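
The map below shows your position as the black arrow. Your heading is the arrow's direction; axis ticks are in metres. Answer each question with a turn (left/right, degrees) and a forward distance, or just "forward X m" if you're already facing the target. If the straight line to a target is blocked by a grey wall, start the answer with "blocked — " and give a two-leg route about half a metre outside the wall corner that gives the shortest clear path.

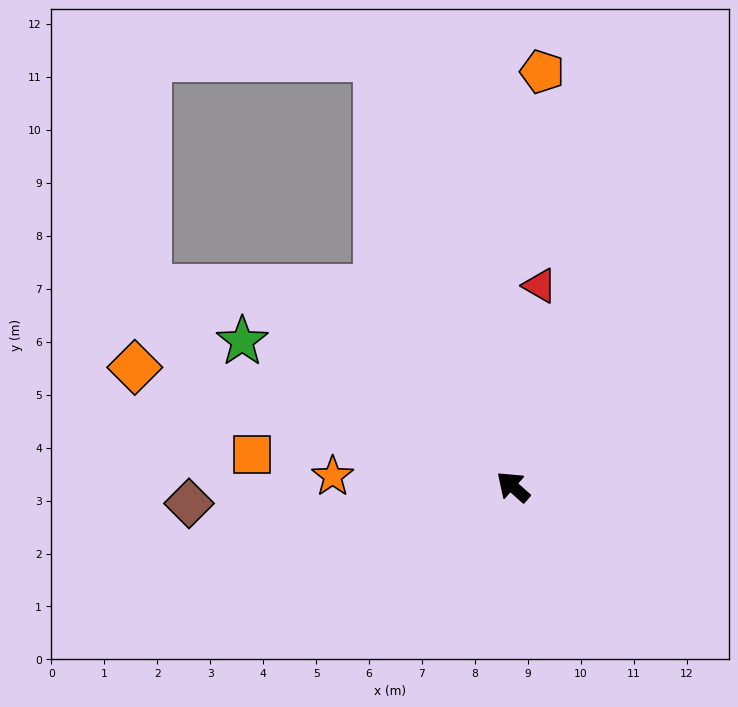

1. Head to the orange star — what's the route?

turn left 38°, forward 3.4 m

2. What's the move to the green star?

turn left 13°, forward 5.8 m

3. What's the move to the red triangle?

turn right 56°, forward 3.8 m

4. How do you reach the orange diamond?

turn left 24°, forward 7.5 m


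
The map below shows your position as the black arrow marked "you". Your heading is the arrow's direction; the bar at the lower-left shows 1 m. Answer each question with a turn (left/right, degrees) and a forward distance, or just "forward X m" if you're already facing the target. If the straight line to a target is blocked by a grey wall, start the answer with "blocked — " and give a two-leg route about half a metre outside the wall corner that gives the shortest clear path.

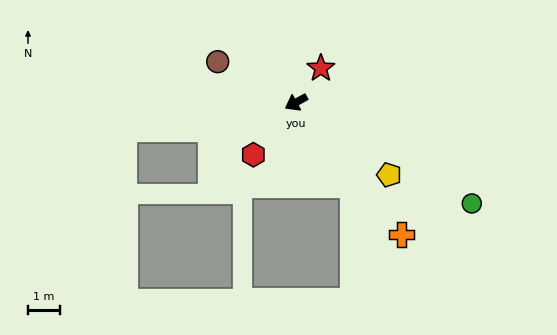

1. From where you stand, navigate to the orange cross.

turn left 100°, forward 5.3 m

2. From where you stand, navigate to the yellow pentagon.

turn left 113°, forward 3.7 m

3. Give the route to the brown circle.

turn right 56°, forward 2.8 m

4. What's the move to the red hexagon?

turn left 22°, forward 2.1 m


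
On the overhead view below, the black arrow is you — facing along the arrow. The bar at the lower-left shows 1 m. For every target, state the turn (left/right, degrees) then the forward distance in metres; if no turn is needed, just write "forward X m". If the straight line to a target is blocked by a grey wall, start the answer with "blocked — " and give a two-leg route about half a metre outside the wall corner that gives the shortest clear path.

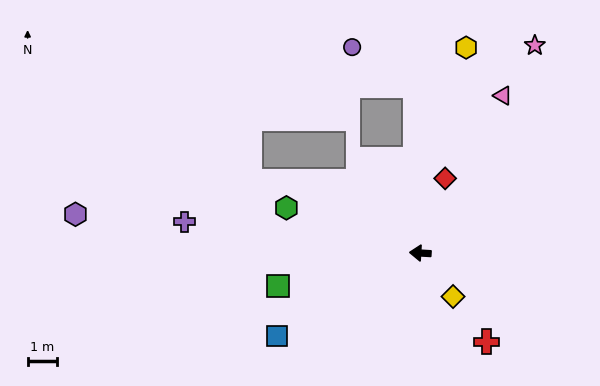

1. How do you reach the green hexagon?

turn right 15°, forward 4.8 m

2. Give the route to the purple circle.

blocked — turn right 85°, forward 5.7 m, then turn left 57°, forward 2.5 m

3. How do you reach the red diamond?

turn right 105°, forward 2.7 m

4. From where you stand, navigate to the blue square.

turn left 33°, forward 5.6 m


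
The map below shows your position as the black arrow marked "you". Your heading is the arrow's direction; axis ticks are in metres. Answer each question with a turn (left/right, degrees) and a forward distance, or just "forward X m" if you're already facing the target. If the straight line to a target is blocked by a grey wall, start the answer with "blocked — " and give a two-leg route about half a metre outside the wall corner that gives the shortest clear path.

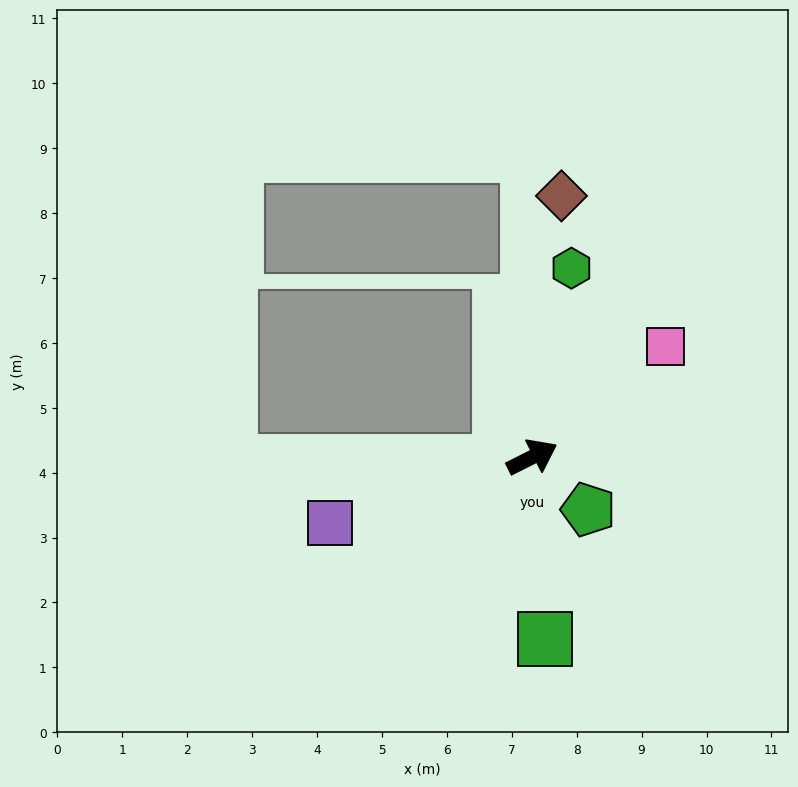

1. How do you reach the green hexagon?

turn left 52°, forward 3.0 m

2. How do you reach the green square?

turn right 113°, forward 2.8 m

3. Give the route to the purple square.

turn left 171°, forward 3.3 m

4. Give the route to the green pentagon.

turn right 70°, forward 1.2 m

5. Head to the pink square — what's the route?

turn left 13°, forward 2.7 m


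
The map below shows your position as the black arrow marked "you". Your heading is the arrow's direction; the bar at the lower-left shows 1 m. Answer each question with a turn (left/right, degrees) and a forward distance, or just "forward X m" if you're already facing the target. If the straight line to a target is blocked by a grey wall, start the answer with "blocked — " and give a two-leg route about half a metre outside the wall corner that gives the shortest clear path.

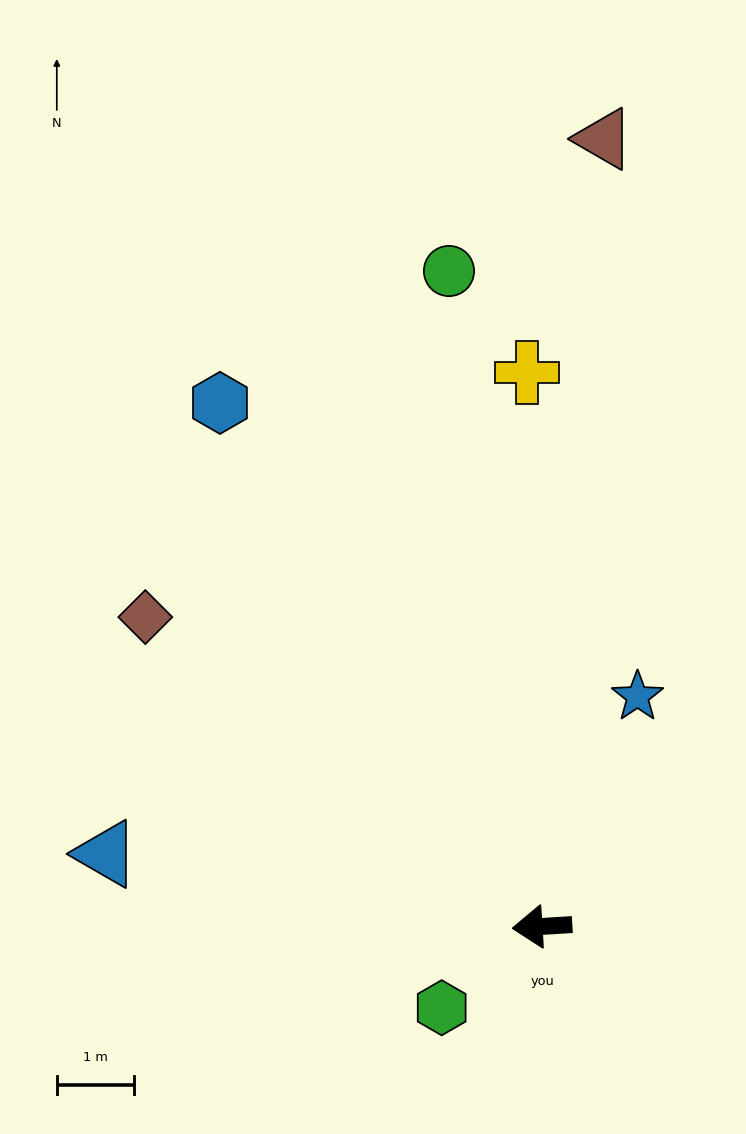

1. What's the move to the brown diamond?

turn right 41°, forward 6.5 m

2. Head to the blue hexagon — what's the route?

turn right 62°, forward 7.9 m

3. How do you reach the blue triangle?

turn right 13°, forward 5.7 m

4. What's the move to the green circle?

turn right 85°, forward 8.5 m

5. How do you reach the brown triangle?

turn right 98°, forward 10.2 m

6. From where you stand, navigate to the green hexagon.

turn left 35°, forward 1.7 m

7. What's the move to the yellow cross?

turn right 92°, forward 7.2 m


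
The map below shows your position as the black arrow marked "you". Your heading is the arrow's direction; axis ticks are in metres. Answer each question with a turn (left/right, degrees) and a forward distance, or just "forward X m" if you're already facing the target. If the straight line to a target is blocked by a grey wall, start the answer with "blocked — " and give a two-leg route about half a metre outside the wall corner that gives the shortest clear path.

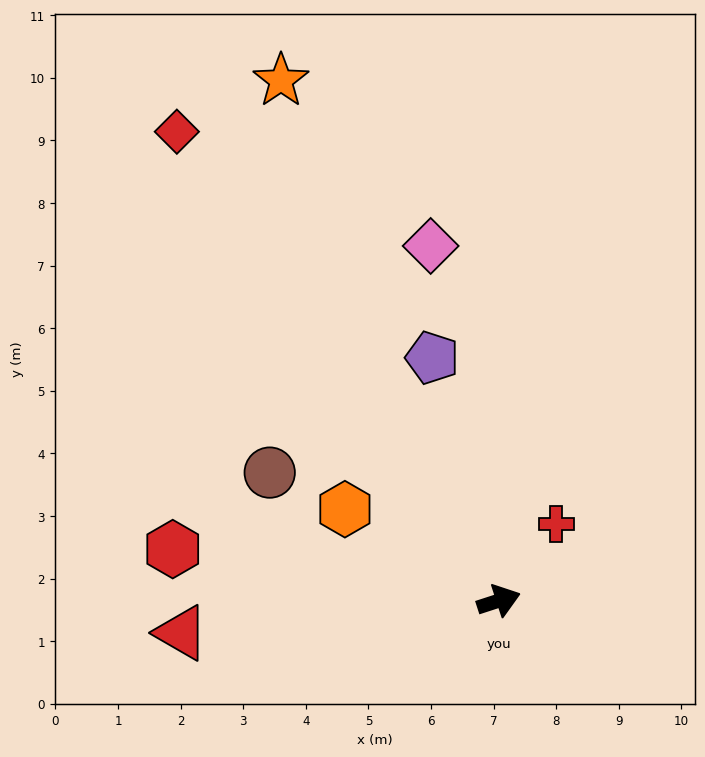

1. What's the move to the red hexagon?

turn left 153°, forward 5.3 m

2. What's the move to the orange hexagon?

turn left 131°, forward 2.9 m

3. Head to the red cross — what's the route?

turn left 35°, forward 1.5 m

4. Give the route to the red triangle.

turn left 168°, forward 5.1 m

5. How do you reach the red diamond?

turn left 106°, forward 9.1 m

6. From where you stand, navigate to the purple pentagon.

turn left 87°, forward 4.0 m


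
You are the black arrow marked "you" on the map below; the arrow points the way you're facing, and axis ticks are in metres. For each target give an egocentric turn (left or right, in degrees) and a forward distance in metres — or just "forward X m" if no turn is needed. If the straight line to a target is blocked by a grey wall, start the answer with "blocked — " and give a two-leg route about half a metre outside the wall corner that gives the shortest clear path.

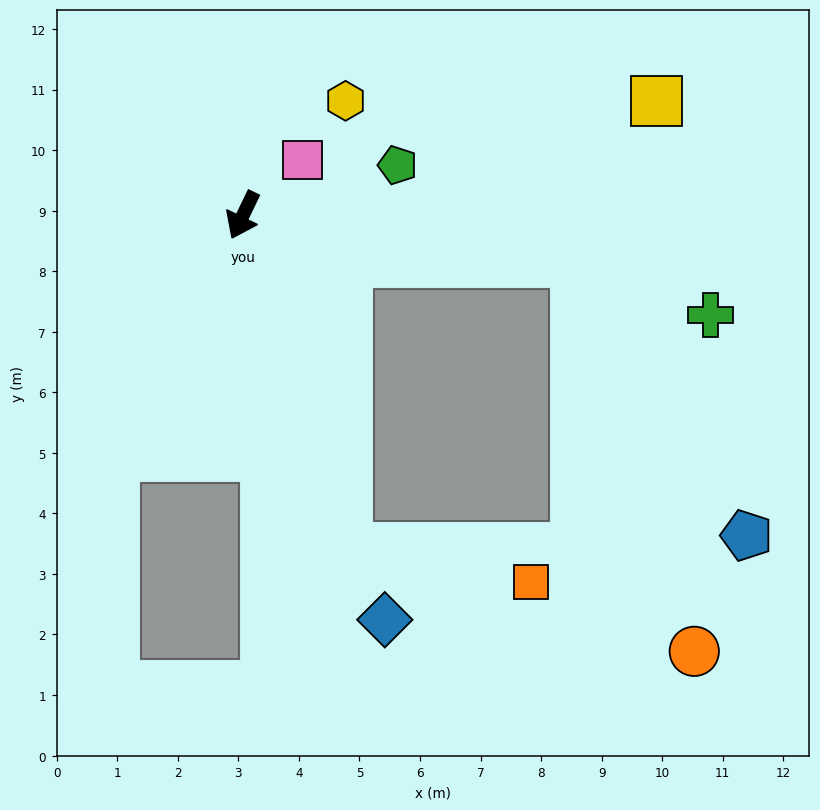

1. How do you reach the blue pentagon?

blocked — turn left 108°, forward 5.6 m, then turn right 51°, forward 5.3 m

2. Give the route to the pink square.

turn left 159°, forward 1.3 m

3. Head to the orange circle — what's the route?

blocked — turn left 108°, forward 5.6 m, then turn right 66°, forward 6.7 m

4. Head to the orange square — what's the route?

blocked — turn left 43°, forward 5.8 m, then turn left 62°, forward 3.1 m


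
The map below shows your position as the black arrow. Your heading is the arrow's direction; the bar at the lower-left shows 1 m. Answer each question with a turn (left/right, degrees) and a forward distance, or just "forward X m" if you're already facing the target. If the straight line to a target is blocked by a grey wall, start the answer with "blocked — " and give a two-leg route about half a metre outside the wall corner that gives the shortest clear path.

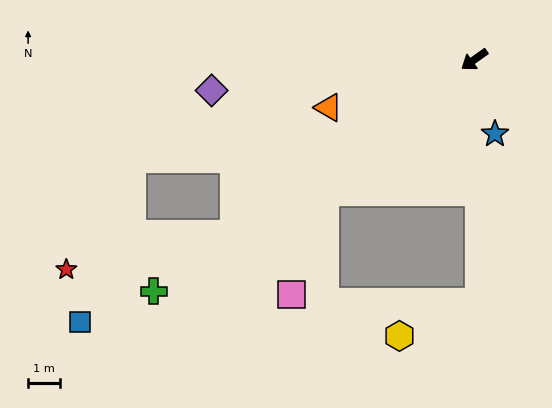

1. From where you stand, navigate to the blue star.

turn left 70°, forward 2.4 m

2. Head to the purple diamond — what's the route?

turn right 29°, forward 8.3 m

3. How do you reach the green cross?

forward 12.5 m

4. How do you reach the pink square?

blocked — turn left 6°, forward 6.3 m, then turn left 30°, forward 3.4 m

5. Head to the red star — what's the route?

blocked — forward 9.3 m, then turn right 23°, forward 5.4 m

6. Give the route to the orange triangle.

turn right 17°, forward 4.8 m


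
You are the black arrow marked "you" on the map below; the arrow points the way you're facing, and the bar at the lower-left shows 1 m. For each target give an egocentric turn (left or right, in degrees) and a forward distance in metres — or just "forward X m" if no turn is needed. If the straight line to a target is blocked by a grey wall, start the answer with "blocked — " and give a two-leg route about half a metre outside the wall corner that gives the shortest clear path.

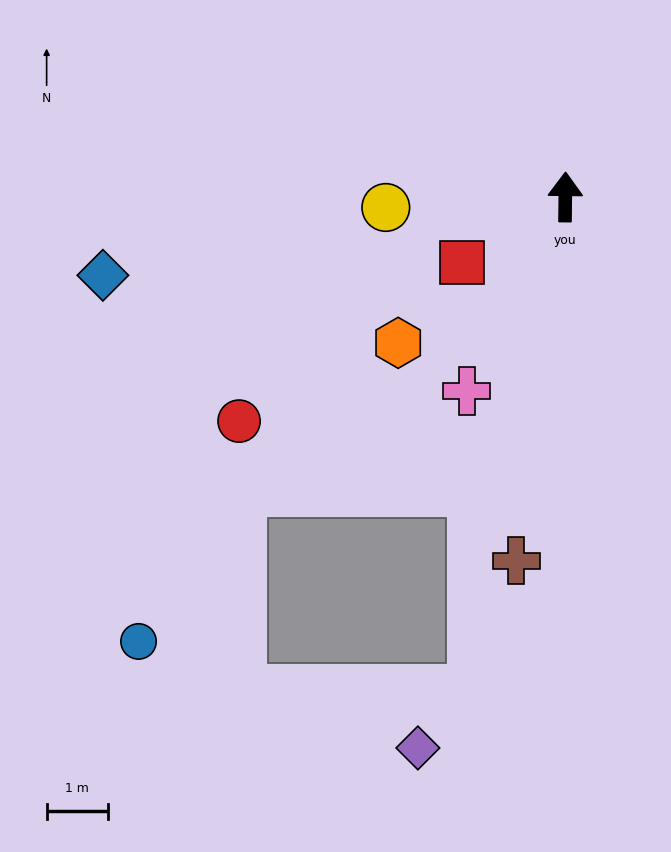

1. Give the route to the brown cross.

turn left 173°, forward 6.0 m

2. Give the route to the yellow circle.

turn left 94°, forward 2.9 m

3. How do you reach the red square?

turn left 123°, forward 2.0 m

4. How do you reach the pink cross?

turn left 154°, forward 3.6 m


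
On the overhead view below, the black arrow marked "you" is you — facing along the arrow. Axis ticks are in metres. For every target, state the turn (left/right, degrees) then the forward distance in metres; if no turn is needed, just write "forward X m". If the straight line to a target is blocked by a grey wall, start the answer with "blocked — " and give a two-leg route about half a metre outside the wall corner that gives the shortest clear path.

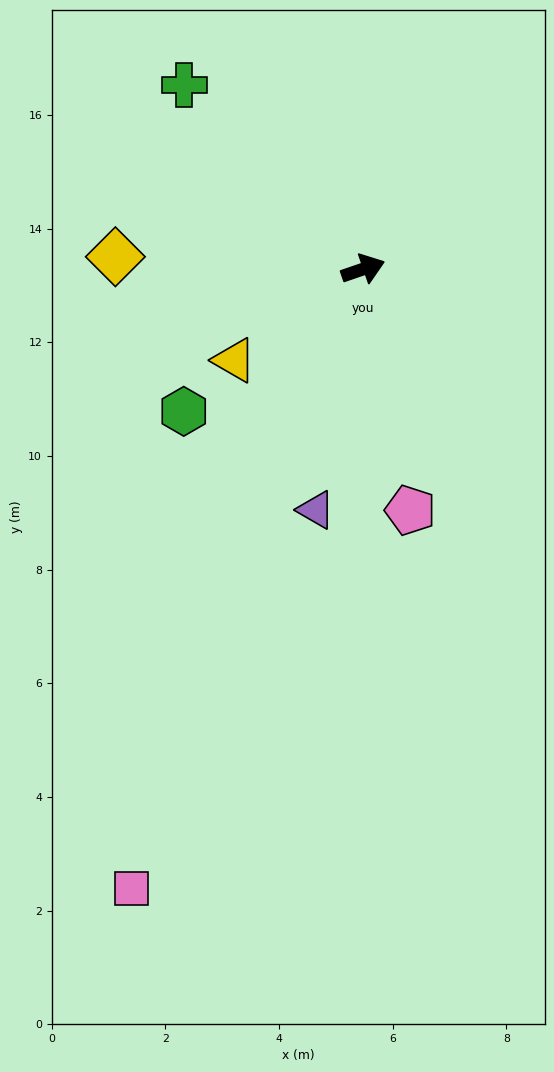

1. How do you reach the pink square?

turn right 129°, forward 11.6 m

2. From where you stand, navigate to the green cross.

turn left 115°, forward 4.5 m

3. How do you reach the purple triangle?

turn right 120°, forward 4.3 m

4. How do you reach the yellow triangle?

turn right 164°, forward 2.8 m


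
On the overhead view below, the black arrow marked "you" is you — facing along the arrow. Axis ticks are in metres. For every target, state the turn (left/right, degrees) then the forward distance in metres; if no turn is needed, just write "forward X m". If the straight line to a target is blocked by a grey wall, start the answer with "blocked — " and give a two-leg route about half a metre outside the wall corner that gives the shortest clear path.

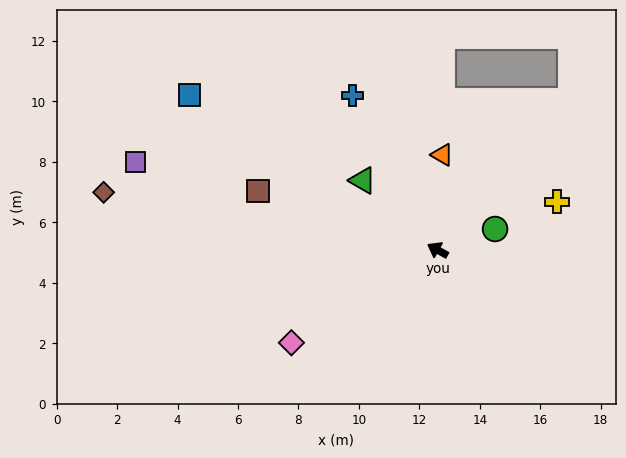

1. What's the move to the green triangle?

turn right 14°, forward 3.4 m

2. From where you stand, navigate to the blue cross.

turn right 32°, forward 5.8 m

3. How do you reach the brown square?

turn left 11°, forward 6.3 m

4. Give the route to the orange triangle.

turn right 64°, forward 3.2 m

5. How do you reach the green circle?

turn right 131°, forward 2.0 m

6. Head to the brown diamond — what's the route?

turn left 19°, forward 11.2 m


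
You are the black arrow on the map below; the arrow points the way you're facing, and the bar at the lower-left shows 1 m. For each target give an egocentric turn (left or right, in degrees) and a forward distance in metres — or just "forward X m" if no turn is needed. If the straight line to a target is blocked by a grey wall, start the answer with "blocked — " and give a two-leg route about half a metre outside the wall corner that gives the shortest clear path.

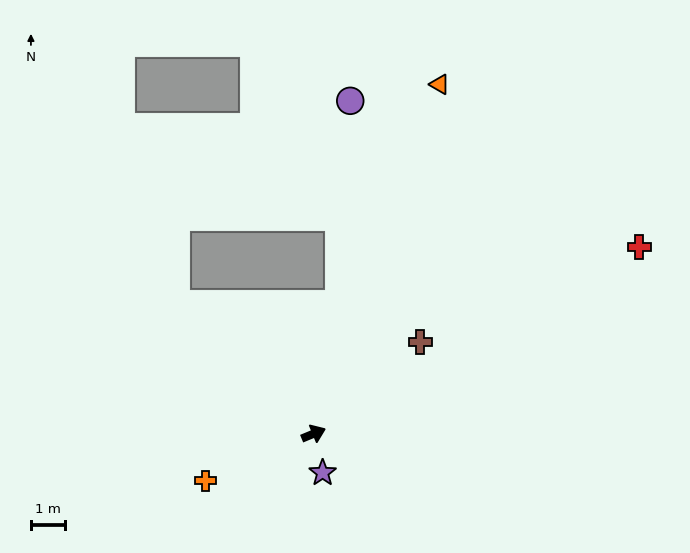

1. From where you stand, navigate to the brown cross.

turn left 18°, forward 4.2 m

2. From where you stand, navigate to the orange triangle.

turn left 48°, forward 11.1 m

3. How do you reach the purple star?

turn right 99°, forward 1.2 m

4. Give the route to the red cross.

turn left 7°, forward 11.2 m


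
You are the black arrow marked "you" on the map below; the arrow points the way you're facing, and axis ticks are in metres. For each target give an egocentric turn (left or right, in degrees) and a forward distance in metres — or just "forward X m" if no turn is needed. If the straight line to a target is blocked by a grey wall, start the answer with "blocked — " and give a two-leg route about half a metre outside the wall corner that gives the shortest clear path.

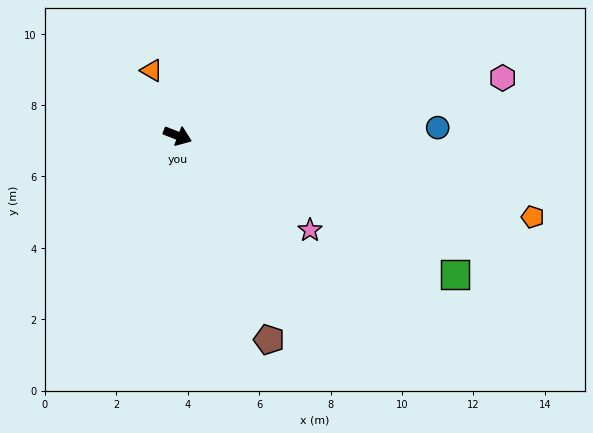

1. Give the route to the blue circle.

turn left 23°, forward 7.3 m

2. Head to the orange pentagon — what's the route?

turn left 8°, forward 10.2 m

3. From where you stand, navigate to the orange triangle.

turn left 133°, forward 2.0 m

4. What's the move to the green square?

turn right 5°, forward 8.7 m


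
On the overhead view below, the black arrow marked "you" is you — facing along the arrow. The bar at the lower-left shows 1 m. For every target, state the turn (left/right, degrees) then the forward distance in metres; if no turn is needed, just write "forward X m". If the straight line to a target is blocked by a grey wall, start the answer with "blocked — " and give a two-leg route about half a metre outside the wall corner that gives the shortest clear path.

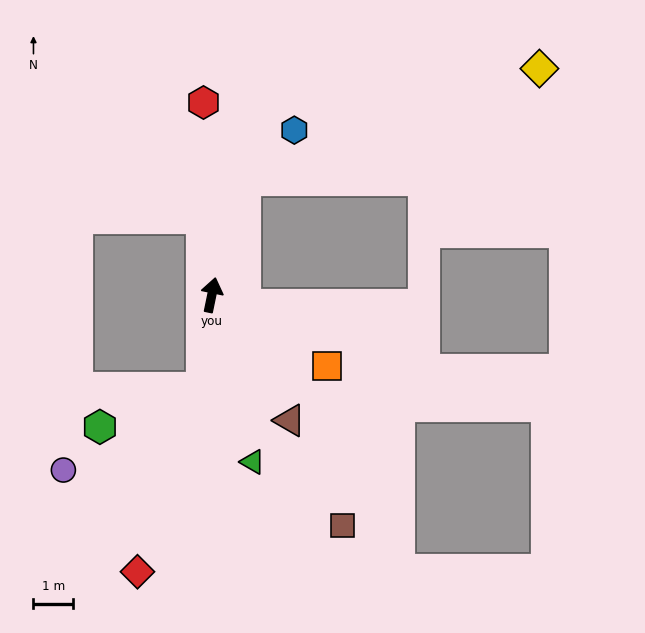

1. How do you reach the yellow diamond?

blocked — turn right 4°, forward 3.0 m, then turn right 54°, forward 7.9 m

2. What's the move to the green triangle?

turn right 155°, forward 4.3 m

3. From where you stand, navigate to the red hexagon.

turn left 14°, forward 4.8 m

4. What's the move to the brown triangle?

turn right 136°, forward 3.7 m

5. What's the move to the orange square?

turn right 110°, forward 3.4 m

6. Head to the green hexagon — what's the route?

blocked — turn right 174°, forward 2.4 m, then turn right 64°, forward 2.8 m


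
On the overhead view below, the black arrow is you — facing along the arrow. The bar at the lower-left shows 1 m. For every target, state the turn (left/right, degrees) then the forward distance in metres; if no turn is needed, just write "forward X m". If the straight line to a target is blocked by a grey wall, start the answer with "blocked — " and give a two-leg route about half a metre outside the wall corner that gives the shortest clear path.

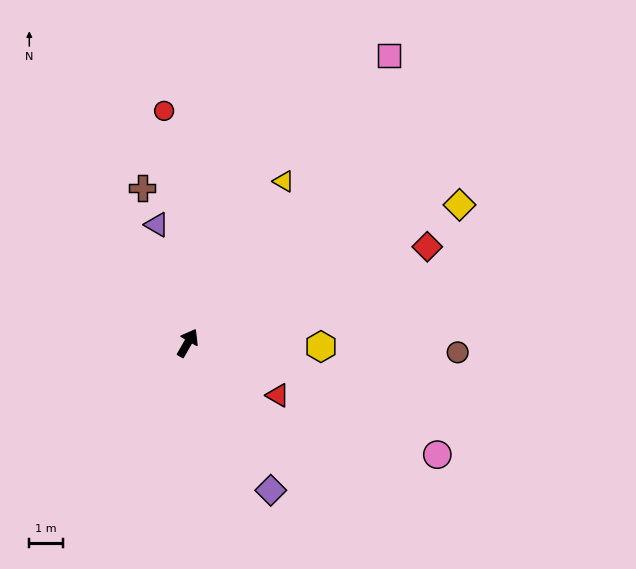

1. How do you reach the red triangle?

turn right 90°, forward 3.1 m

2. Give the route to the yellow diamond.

turn right 33°, forward 9.0 m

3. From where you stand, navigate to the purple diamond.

turn right 121°, forward 5.0 m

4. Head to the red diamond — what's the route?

turn right 38°, forward 7.6 m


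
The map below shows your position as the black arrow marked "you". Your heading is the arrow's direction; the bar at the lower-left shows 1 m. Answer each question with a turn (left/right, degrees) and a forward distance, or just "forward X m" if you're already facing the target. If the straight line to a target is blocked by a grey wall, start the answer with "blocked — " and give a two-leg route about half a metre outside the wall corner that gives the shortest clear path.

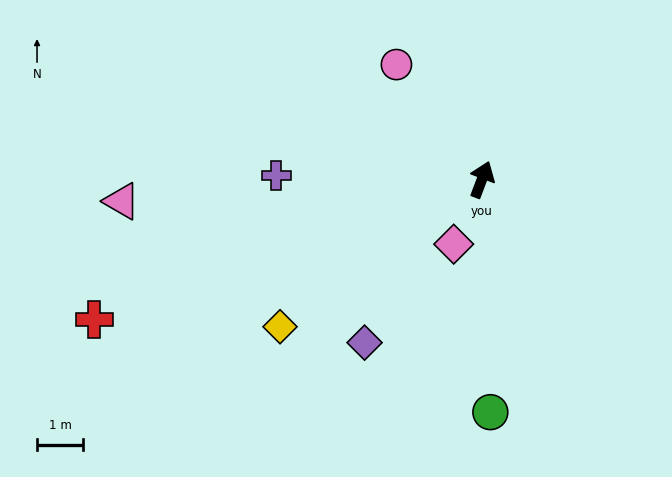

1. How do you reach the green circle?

turn right 157°, forward 5.1 m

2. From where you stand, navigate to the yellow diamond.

turn left 147°, forward 5.5 m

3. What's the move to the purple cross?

turn left 110°, forward 4.5 m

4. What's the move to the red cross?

turn left 131°, forward 9.0 m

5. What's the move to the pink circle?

turn left 57°, forward 3.1 m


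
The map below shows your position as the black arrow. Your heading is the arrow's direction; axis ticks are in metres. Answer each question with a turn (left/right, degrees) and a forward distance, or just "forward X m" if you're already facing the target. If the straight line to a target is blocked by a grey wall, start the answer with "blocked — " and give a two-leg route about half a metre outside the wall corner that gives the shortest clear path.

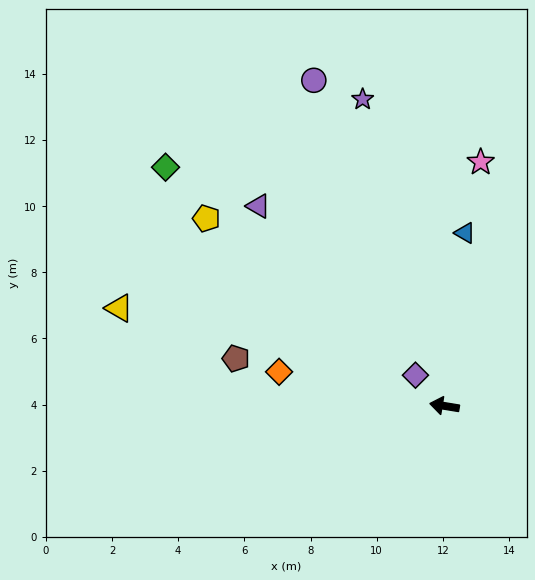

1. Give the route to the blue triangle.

turn right 87°, forward 5.3 m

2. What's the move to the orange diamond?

turn right 2°, forward 5.1 m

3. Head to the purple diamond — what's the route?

turn right 37°, forward 1.3 m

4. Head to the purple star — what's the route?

turn right 66°, forward 9.6 m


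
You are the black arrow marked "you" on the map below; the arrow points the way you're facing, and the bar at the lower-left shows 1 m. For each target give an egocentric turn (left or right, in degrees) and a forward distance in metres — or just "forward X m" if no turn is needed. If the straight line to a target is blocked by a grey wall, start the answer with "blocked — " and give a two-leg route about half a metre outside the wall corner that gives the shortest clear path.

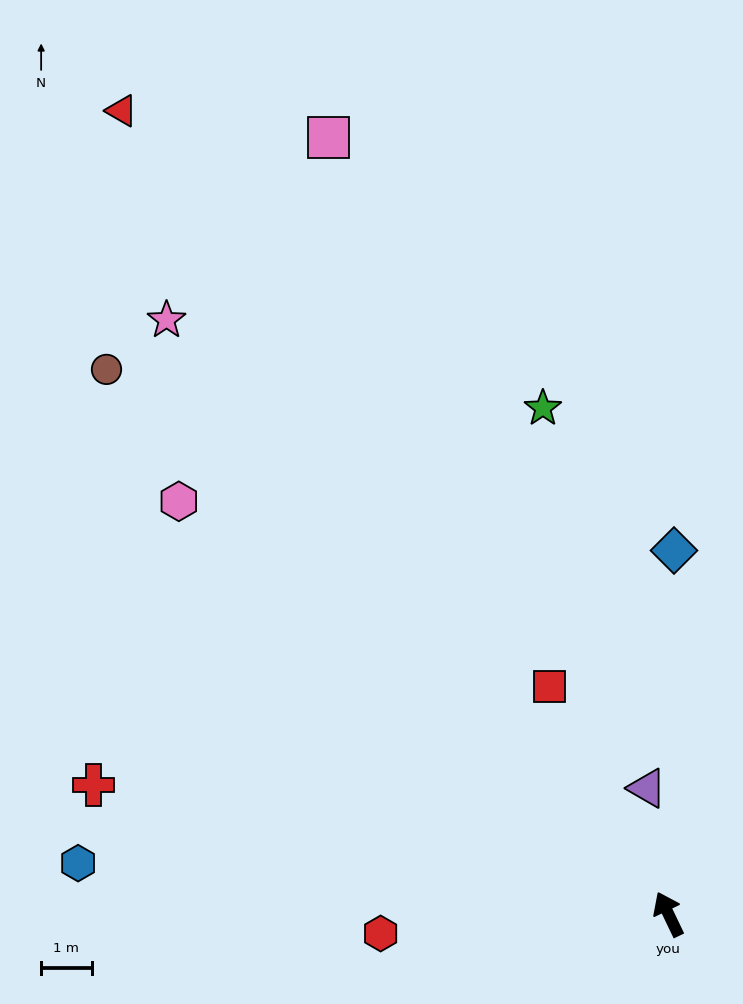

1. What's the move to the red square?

forward 5.1 m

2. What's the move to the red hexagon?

turn left 68°, forward 5.7 m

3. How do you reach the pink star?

turn left 15°, forward 15.4 m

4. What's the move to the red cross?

turn left 52°, forward 11.7 m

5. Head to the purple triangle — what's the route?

turn right 16°, forward 2.5 m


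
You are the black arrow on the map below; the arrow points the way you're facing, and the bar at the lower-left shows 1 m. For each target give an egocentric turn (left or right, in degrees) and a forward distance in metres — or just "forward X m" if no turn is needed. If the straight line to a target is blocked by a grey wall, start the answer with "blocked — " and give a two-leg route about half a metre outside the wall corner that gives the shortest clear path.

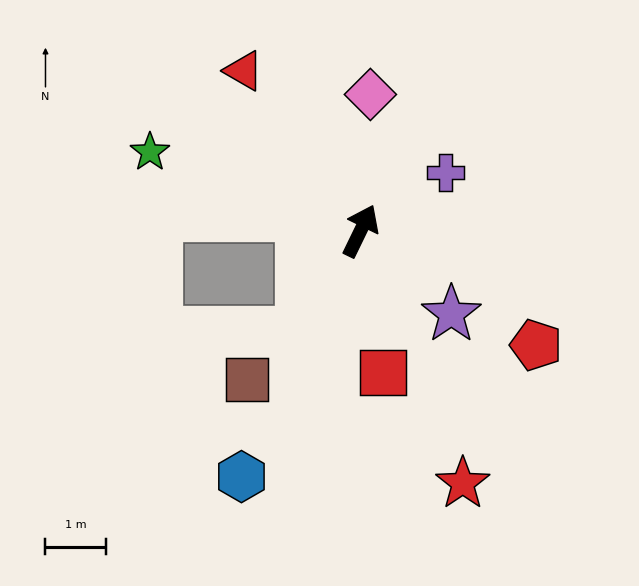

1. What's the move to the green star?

turn left 95°, forward 3.7 m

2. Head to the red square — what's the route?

turn right 145°, forward 2.4 m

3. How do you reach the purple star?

turn right 107°, forward 2.0 m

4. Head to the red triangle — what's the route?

turn left 62°, forward 3.3 m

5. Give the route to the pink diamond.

turn left 22°, forward 2.2 m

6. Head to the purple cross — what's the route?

turn right 30°, forward 1.7 m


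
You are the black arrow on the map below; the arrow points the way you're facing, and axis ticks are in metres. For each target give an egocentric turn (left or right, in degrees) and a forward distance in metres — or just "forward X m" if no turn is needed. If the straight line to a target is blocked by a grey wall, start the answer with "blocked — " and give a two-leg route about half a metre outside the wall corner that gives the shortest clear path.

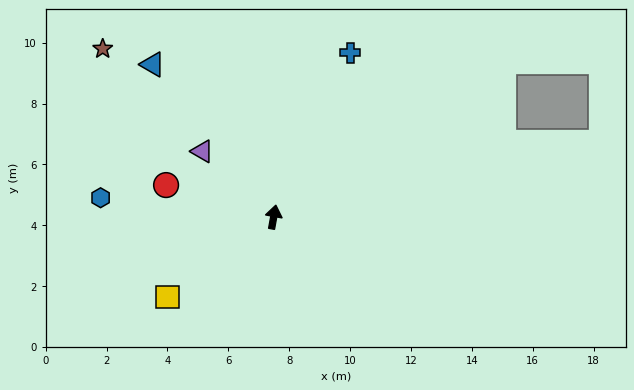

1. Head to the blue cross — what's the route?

turn right 15°, forward 6.0 m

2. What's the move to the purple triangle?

turn left 58°, forward 3.2 m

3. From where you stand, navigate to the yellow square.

turn left 137°, forward 4.4 m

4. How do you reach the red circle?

turn left 84°, forward 3.7 m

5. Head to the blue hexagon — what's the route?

turn left 94°, forward 5.7 m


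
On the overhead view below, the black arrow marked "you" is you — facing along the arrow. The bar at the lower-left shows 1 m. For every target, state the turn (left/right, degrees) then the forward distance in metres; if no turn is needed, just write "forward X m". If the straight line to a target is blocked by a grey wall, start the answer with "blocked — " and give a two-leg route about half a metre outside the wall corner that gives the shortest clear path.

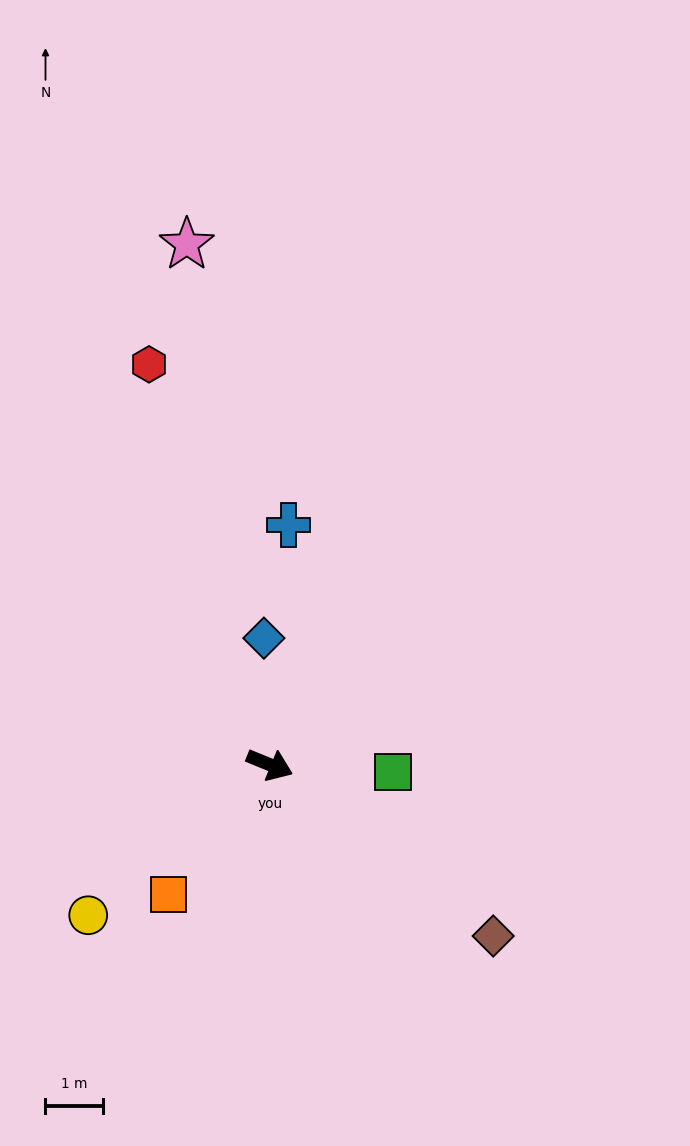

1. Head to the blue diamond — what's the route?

turn left 115°, forward 2.2 m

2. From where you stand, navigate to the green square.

turn left 19°, forward 2.1 m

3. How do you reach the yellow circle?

turn right 118°, forward 4.1 m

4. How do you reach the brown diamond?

turn right 15°, forward 4.9 m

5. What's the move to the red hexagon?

turn left 129°, forward 7.2 m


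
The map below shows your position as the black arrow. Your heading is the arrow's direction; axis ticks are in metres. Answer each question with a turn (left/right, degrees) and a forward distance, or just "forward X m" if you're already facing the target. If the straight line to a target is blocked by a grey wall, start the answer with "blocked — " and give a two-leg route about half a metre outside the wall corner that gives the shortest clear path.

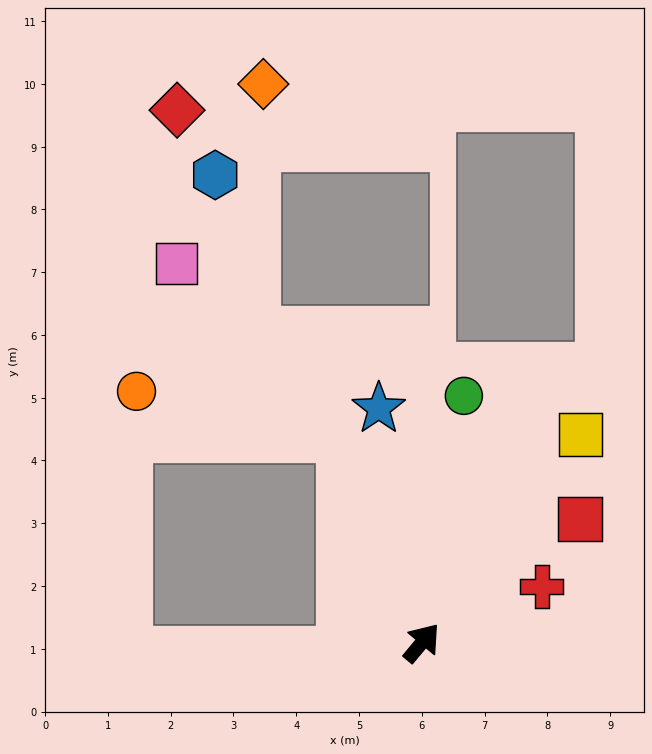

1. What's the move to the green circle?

turn left 30°, forward 4.0 m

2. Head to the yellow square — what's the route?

turn left 3°, forward 4.2 m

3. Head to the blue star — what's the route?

turn left 50°, forward 3.8 m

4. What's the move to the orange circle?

blocked — turn left 61°, forward 3.5 m, then turn left 57°, forward 3.4 m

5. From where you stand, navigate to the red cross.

turn right 25°, forward 2.1 m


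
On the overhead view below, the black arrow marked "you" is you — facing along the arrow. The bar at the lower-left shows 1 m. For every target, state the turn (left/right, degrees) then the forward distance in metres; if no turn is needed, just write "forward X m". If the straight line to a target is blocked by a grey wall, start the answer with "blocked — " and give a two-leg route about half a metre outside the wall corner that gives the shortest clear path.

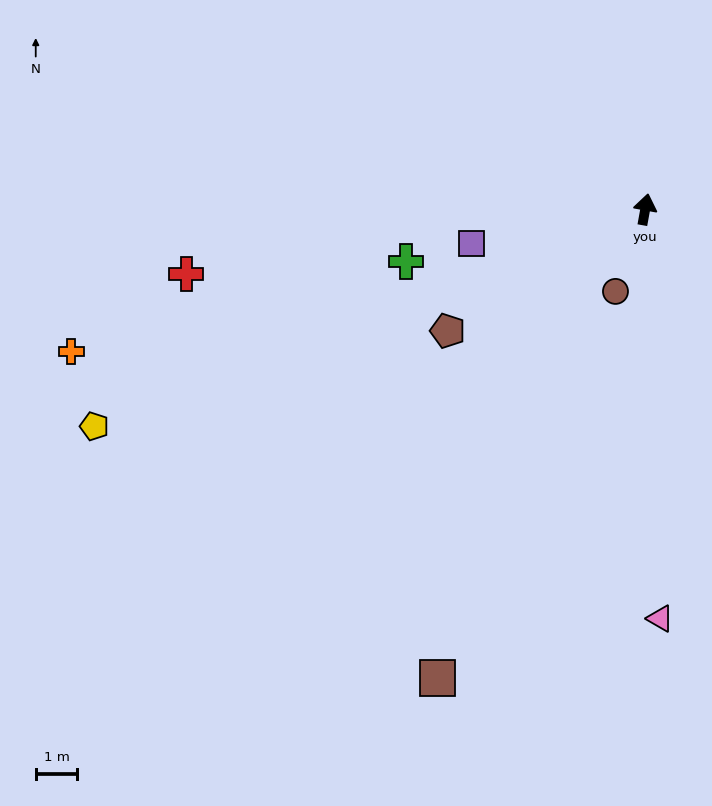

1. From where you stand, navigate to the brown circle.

turn left 170°, forward 2.1 m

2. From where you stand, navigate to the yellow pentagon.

turn left 122°, forward 14.2 m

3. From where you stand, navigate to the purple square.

turn left 111°, forward 4.2 m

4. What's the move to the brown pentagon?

turn left 132°, forward 5.6 m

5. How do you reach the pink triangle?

turn right 168°, forward 9.8 m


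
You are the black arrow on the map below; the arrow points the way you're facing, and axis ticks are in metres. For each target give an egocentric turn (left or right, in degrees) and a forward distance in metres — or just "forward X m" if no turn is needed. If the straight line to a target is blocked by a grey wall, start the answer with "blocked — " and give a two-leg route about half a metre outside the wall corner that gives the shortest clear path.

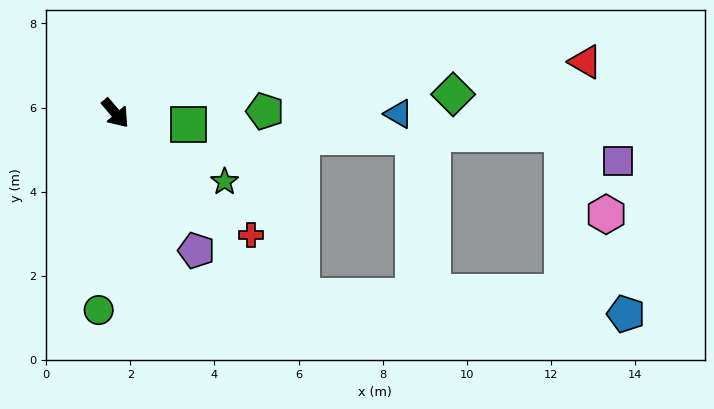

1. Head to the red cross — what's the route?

turn left 7°, forward 4.3 m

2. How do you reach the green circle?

turn right 45°, forward 4.7 m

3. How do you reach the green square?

turn left 40°, forward 1.8 m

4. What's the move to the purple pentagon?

turn right 10°, forward 3.8 m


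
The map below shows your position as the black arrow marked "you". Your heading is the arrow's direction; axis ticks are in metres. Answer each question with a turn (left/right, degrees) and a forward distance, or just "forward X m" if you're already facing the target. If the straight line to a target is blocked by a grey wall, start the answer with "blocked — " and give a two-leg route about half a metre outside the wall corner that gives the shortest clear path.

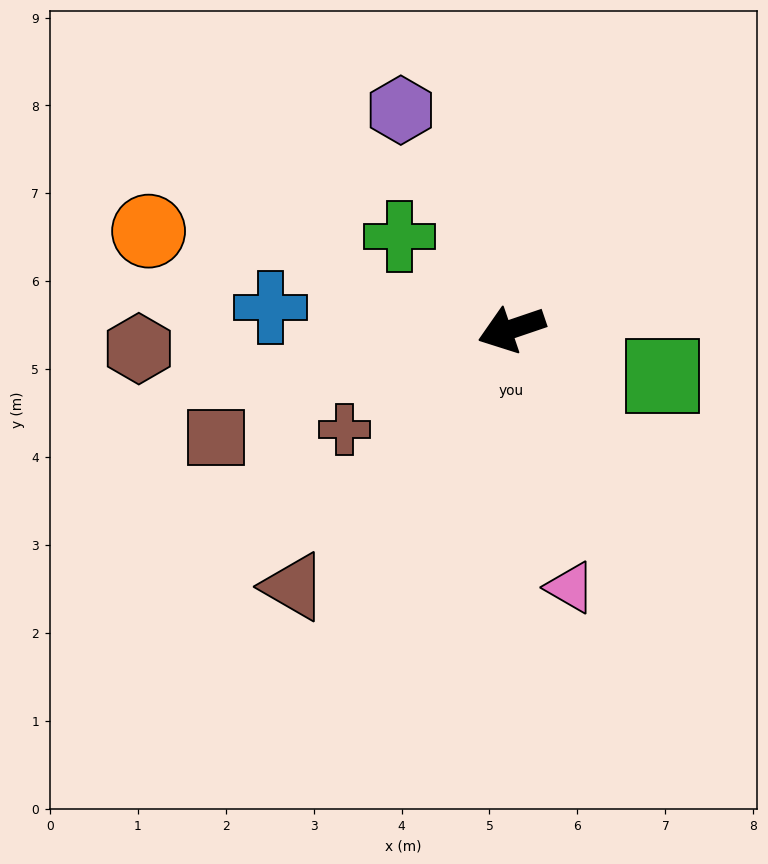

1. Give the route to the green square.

turn left 144°, forward 1.8 m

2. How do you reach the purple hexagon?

turn right 82°, forward 2.8 m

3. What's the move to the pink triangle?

turn left 84°, forward 3.0 m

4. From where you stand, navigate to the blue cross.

turn right 24°, forward 2.8 m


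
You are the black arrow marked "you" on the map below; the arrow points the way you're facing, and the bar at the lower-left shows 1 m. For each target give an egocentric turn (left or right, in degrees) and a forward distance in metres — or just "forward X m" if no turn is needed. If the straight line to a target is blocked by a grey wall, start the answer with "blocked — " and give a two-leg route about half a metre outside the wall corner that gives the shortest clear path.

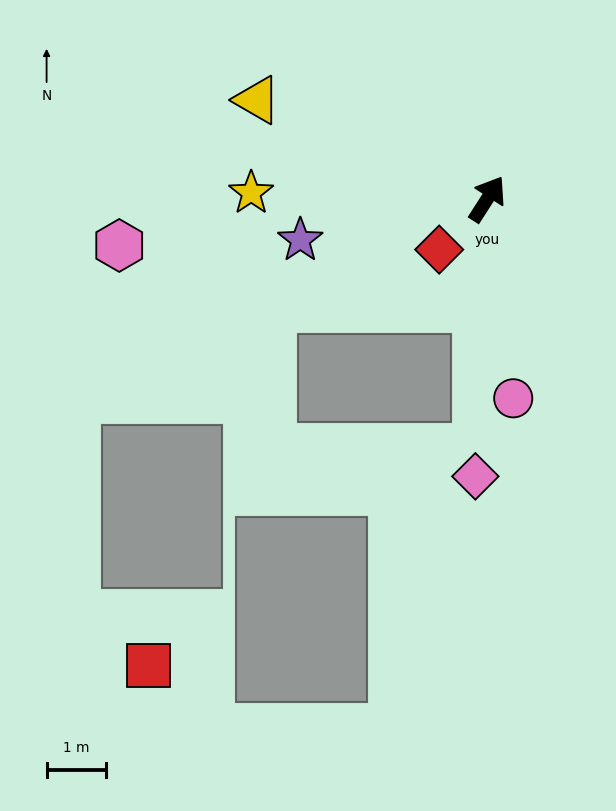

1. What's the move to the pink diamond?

turn right 150°, forward 4.7 m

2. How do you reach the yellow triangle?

turn left 99°, forward 4.2 m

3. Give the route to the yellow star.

turn left 121°, forward 4.0 m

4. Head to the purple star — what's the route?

turn left 135°, forward 3.2 m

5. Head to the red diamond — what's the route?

turn left 169°, forward 1.2 m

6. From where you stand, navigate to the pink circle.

turn right 140°, forward 3.4 m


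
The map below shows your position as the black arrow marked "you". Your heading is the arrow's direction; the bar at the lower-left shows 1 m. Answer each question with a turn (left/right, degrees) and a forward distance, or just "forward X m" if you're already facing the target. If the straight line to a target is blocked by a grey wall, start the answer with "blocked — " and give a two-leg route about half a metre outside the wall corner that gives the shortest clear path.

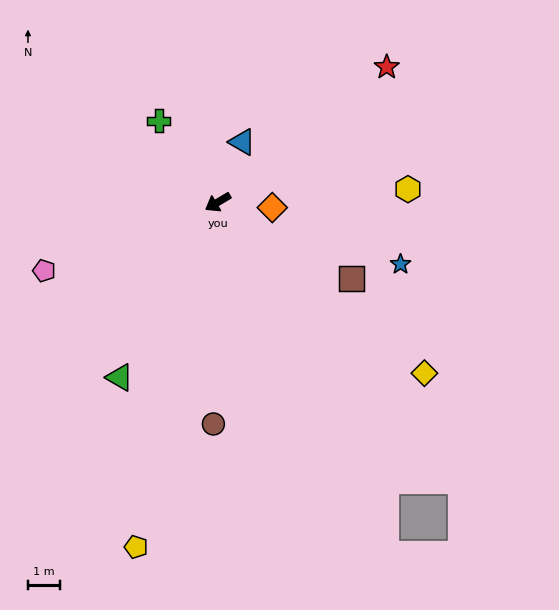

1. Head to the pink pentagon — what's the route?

turn right 9°, forward 5.9 m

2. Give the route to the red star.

turn right 172°, forward 6.8 m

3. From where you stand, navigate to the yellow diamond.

turn left 110°, forward 8.5 m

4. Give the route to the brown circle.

turn left 58°, forward 7.0 m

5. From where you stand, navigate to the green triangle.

turn left 30°, forward 6.3 m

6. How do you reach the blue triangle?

turn right 143°, forward 2.1 m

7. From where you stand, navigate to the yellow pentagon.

turn left 46°, forward 11.2 m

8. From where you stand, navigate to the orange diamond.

turn left 144°, forward 1.7 m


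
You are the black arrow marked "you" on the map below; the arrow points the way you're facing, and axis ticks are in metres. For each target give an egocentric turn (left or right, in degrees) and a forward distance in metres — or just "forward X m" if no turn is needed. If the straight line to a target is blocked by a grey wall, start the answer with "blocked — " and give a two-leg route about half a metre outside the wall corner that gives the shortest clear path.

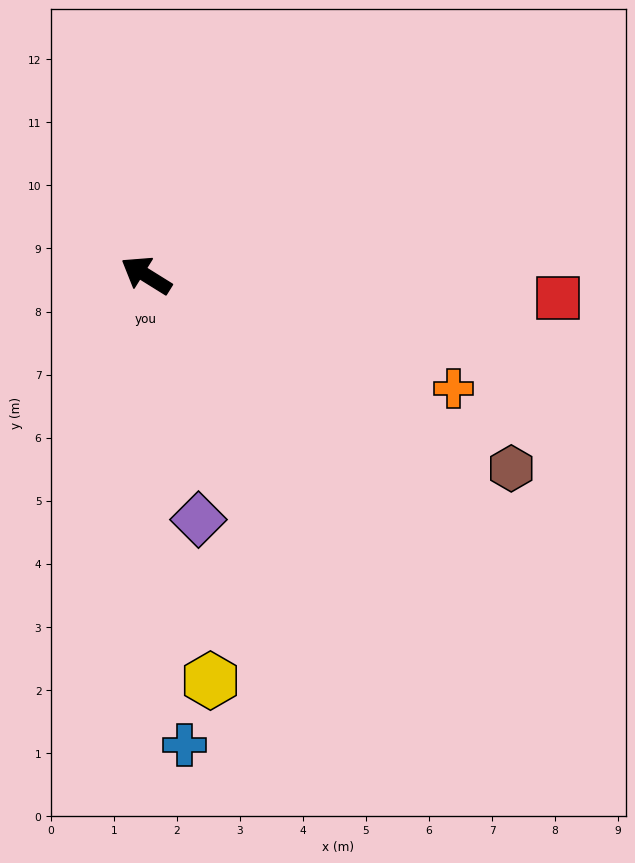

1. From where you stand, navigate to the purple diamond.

turn left 134°, forward 4.0 m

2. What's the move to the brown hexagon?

turn right 176°, forward 6.6 m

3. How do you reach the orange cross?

turn right 168°, forward 5.2 m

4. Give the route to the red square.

turn right 151°, forward 6.5 m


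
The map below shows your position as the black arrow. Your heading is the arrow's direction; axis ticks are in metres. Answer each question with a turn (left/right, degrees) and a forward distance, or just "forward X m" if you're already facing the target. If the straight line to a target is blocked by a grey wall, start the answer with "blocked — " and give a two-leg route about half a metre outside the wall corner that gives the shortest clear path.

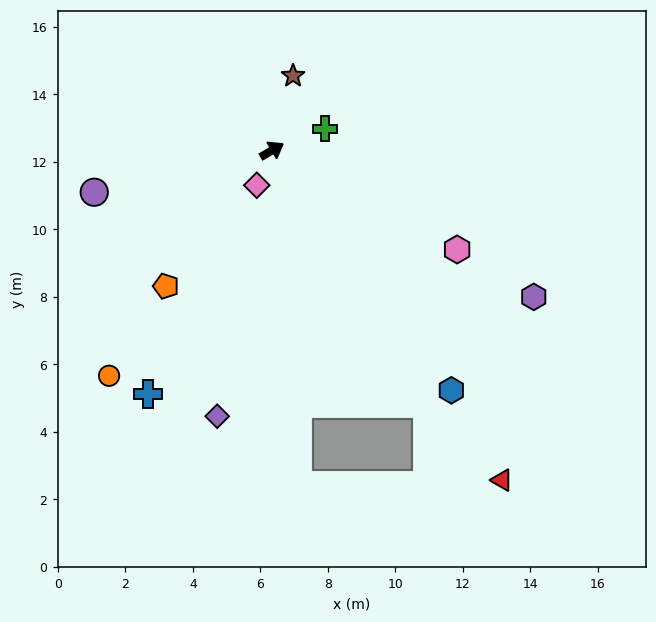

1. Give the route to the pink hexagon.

turn right 59°, forward 6.2 m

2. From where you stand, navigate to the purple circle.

turn left 163°, forward 5.4 m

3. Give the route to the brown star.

turn left 44°, forward 2.3 m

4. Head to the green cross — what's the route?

turn right 8°, forward 1.7 m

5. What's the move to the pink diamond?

turn right 144°, forward 1.1 m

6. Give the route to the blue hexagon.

turn right 84°, forward 8.9 m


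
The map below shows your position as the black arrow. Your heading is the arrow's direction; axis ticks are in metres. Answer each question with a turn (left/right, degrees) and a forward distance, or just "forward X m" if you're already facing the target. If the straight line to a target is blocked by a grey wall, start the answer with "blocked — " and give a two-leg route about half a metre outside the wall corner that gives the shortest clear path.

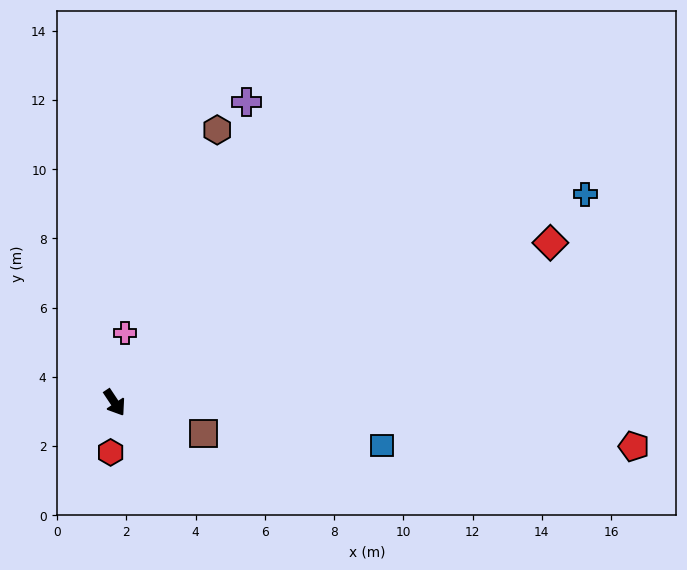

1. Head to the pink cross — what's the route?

turn left 138°, forward 2.0 m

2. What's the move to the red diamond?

turn left 77°, forward 13.4 m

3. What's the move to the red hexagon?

turn right 38°, forward 1.4 m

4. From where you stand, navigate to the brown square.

turn left 37°, forward 2.7 m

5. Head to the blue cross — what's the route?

turn left 80°, forward 14.9 m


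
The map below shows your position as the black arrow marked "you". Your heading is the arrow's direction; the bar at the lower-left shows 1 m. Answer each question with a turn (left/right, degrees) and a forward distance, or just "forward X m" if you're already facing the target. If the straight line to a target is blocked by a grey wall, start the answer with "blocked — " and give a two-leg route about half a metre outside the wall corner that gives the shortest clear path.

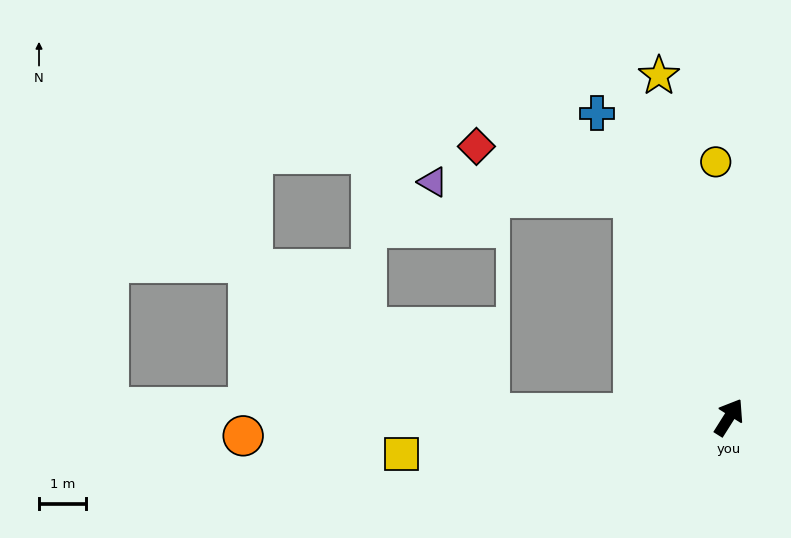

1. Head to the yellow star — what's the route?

turn left 44°, forward 7.4 m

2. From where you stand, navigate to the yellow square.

turn left 129°, forward 6.9 m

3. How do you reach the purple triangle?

blocked — turn left 56°, forward 5.1 m, then turn left 62°, forward 4.2 m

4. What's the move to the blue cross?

turn left 56°, forward 7.0 m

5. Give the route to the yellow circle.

turn left 35°, forward 5.4 m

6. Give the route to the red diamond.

blocked — turn left 56°, forward 5.1 m, then turn left 48°, forward 3.5 m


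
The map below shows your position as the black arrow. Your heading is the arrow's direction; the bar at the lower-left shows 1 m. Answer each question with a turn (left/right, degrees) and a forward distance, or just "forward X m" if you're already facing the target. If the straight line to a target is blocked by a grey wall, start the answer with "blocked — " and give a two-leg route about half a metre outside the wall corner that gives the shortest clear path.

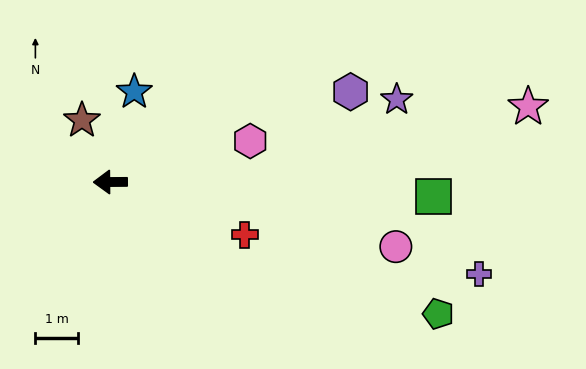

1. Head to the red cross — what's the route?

turn left 158°, forward 3.4 m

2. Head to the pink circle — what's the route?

turn left 167°, forward 6.9 m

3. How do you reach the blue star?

turn right 105°, forward 2.2 m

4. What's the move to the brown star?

turn right 66°, forward 1.6 m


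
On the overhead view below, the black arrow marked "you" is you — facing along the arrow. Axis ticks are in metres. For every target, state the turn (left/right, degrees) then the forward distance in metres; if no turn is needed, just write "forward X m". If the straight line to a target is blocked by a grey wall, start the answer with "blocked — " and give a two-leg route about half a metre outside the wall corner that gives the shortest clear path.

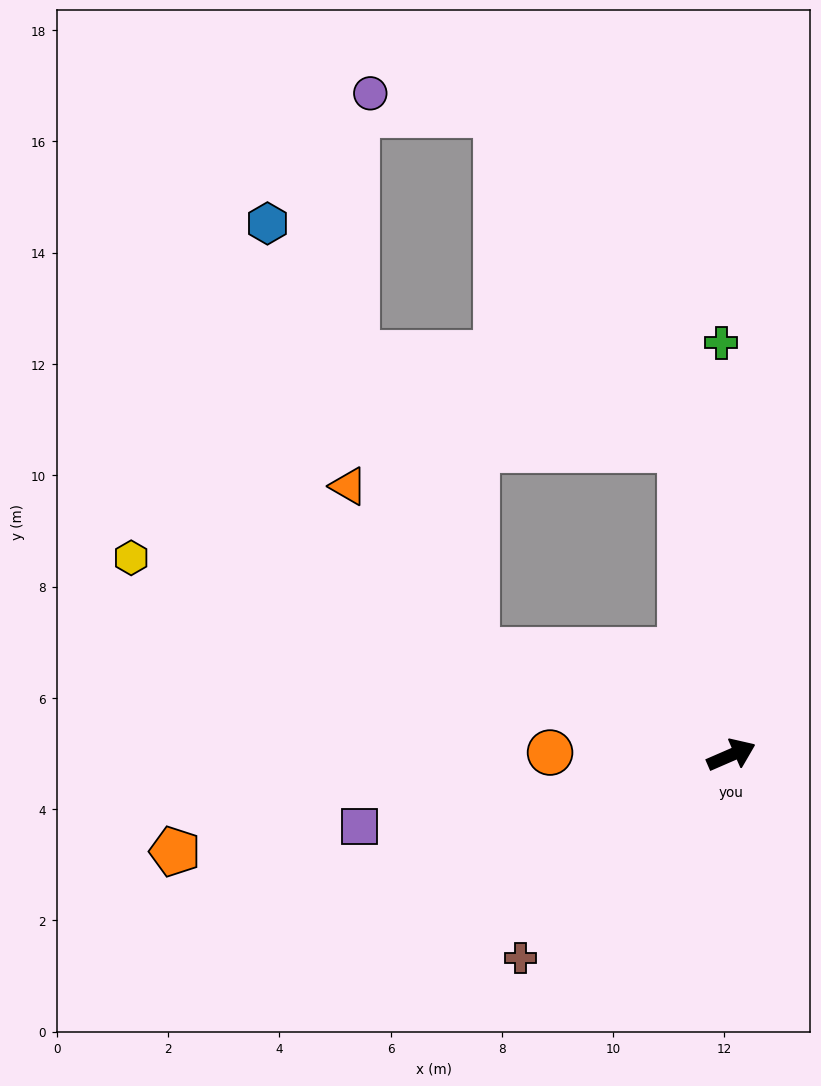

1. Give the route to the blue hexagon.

blocked — turn left 134°, forward 5.0 m, then turn right 41°, forward 8.5 m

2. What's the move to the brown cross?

turn right 160°, forward 5.3 m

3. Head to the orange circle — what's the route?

turn left 156°, forward 3.3 m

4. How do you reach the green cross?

turn left 68°, forward 7.4 m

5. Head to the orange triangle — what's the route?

blocked — turn left 134°, forward 5.0 m, then turn right 30°, forward 3.7 m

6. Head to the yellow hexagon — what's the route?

turn left 138°, forward 11.4 m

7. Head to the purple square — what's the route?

turn left 167°, forward 6.8 m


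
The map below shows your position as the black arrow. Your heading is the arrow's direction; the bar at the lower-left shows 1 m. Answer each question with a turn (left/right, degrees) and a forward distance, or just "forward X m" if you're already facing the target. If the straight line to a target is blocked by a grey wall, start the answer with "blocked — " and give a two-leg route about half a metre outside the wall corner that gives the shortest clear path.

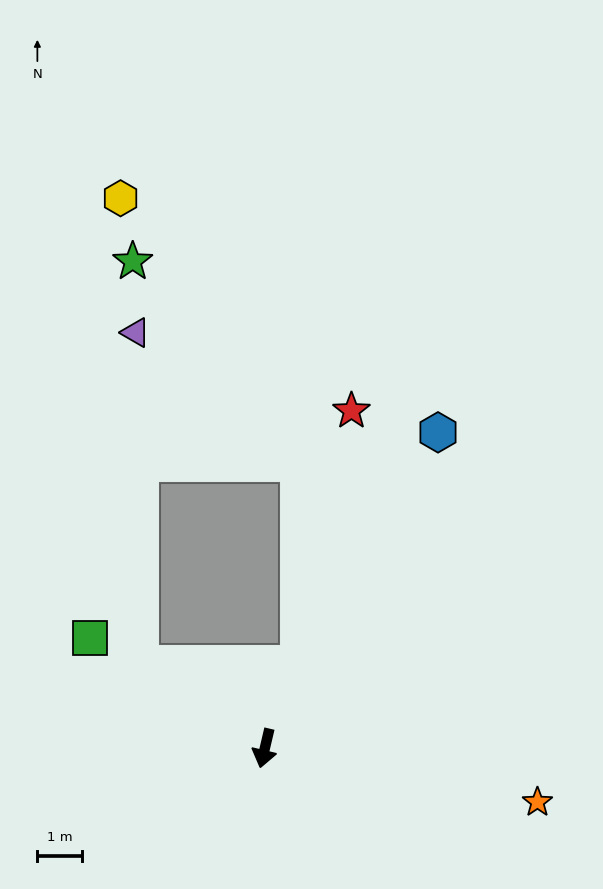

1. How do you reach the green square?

turn right 109°, forward 4.6 m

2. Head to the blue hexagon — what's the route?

turn left 165°, forward 8.1 m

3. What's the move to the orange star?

turn left 92°, forward 6.2 m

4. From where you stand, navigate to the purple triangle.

blocked — turn right 111°, forward 3.4 m, then turn right 55°, forward 7.4 m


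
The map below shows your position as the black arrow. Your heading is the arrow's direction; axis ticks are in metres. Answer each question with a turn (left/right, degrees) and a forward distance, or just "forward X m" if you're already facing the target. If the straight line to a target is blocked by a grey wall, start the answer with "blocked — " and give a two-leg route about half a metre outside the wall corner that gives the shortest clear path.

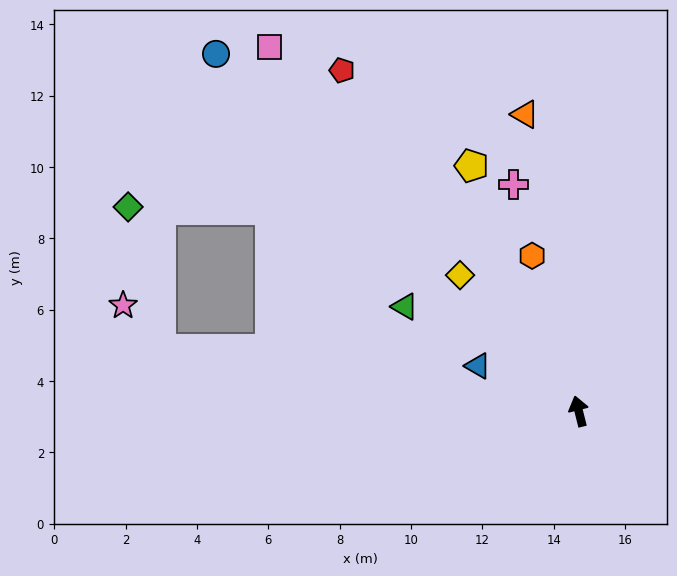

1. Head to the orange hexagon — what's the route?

turn left 3°, forward 4.5 m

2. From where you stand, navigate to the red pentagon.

turn left 21°, forward 11.6 m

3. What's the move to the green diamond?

blocked — turn left 67°, forward 11.8 m, then turn right 68°, forward 4.1 m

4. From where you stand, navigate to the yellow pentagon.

turn left 10°, forward 7.5 m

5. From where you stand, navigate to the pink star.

blocked — turn left 67°, forward 11.8 m, then turn right 40°, forward 1.6 m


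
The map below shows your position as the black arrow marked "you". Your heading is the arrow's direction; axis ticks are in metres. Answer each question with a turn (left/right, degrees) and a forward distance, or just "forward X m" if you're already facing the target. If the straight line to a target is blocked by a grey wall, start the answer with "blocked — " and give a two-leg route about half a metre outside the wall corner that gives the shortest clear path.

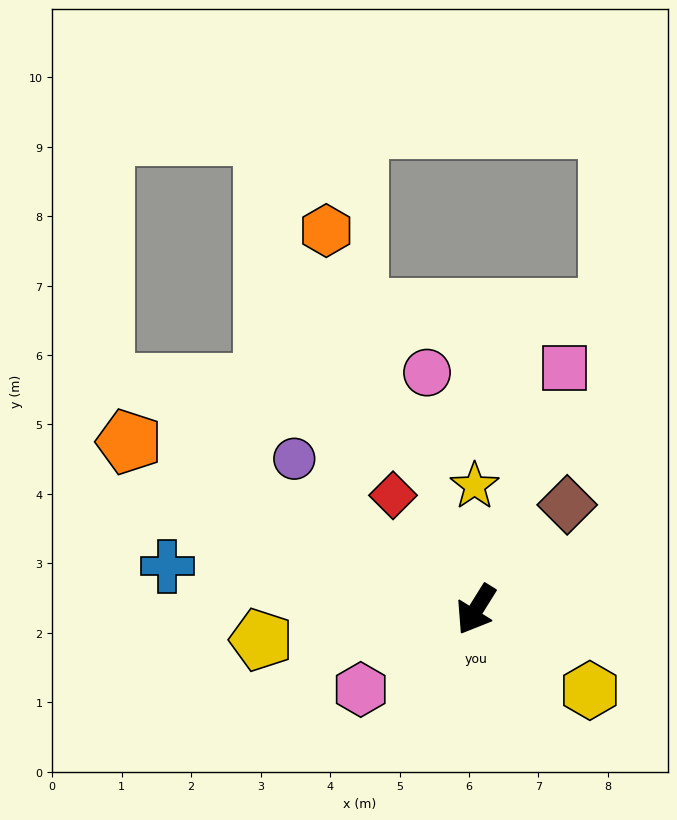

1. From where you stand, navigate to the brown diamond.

turn left 171°, forward 2.0 m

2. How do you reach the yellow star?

turn right 147°, forward 1.8 m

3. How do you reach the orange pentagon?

turn right 84°, forward 5.5 m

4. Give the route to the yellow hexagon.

turn left 87°, forward 2.0 m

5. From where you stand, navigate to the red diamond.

turn right 112°, forward 2.0 m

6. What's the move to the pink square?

turn right 168°, forward 3.7 m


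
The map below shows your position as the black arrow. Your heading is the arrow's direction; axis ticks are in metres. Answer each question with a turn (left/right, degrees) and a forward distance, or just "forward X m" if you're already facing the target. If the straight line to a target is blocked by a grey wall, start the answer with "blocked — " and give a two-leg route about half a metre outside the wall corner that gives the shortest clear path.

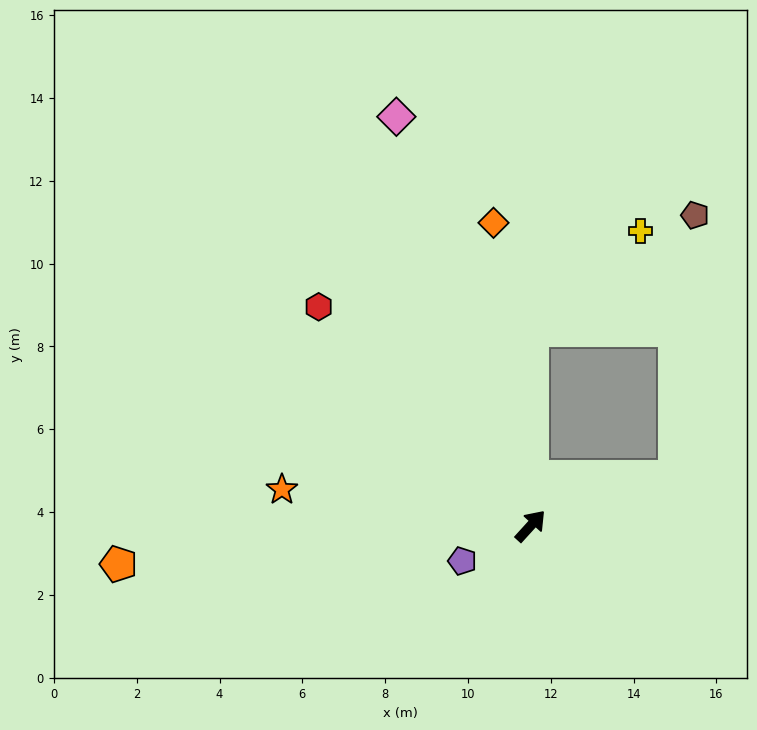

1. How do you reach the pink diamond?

turn left 60°, forward 10.4 m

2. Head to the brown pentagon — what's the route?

blocked — turn right 30°, forward 3.7 m, then turn left 68°, forward 6.4 m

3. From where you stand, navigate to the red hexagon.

turn left 86°, forward 7.4 m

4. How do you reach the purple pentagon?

turn left 160°, forward 1.9 m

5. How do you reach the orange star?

turn left 124°, forward 6.1 m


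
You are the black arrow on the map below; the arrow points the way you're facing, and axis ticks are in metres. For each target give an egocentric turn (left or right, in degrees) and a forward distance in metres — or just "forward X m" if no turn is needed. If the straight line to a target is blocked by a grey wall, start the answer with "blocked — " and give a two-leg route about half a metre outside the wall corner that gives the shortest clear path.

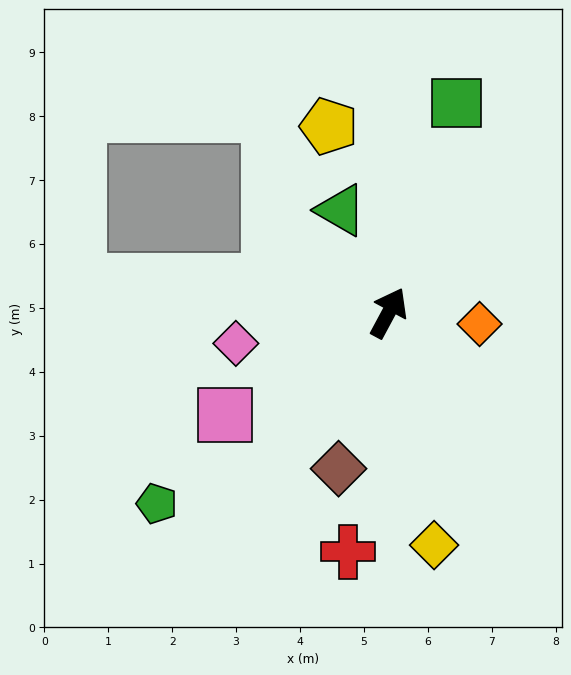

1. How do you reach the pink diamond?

turn left 130°, forward 2.4 m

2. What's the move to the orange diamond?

turn right 69°, forward 1.4 m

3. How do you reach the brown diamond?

turn right 170°, forward 2.6 m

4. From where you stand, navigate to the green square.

turn left 10°, forward 3.4 m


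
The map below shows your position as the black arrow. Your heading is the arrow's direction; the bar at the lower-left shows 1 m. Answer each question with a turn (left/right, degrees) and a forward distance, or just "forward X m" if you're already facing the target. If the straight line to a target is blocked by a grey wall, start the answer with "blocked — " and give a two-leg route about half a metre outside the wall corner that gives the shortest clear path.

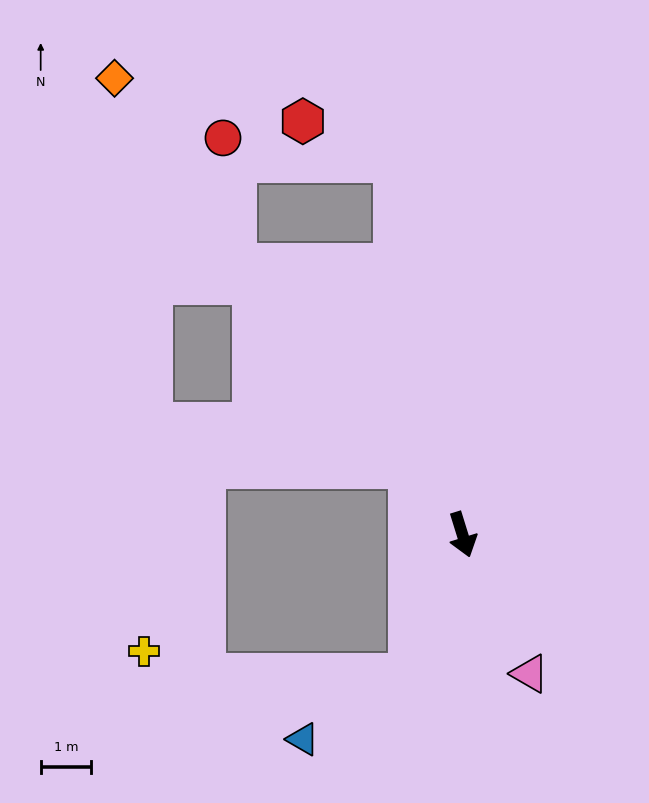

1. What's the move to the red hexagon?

blocked — turn left 173°, forward 7.5 m, then turn left 56°, forward 2.0 m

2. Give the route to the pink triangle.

turn left 9°, forward 3.0 m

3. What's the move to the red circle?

blocked — turn right 157°, forward 6.9 m, then turn right 35°, forward 2.5 m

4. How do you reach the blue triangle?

blocked — turn right 38°, forward 2.9 m, then turn right 38°, forward 2.5 m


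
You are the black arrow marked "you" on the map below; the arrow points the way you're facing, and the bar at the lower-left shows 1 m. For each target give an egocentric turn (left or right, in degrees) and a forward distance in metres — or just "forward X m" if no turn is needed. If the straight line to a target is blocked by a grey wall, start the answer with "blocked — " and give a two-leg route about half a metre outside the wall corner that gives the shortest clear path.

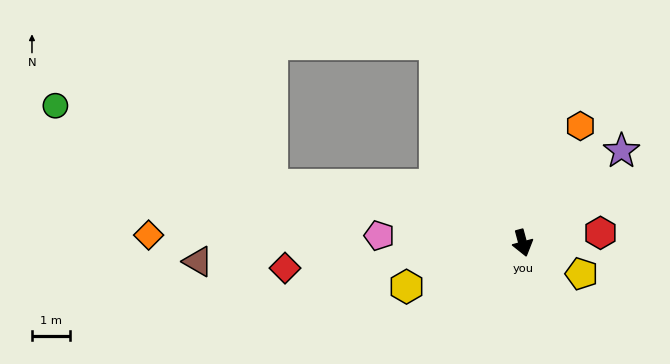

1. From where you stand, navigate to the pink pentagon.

turn right 108°, forward 3.8 m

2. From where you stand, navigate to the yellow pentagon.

turn left 47°, forward 1.8 m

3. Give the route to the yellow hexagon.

turn right 84°, forward 3.3 m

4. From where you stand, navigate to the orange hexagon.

turn left 139°, forward 3.4 m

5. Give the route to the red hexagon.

turn left 82°, forward 2.1 m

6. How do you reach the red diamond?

turn right 99°, forward 6.3 m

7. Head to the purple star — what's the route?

turn left 118°, forward 3.6 m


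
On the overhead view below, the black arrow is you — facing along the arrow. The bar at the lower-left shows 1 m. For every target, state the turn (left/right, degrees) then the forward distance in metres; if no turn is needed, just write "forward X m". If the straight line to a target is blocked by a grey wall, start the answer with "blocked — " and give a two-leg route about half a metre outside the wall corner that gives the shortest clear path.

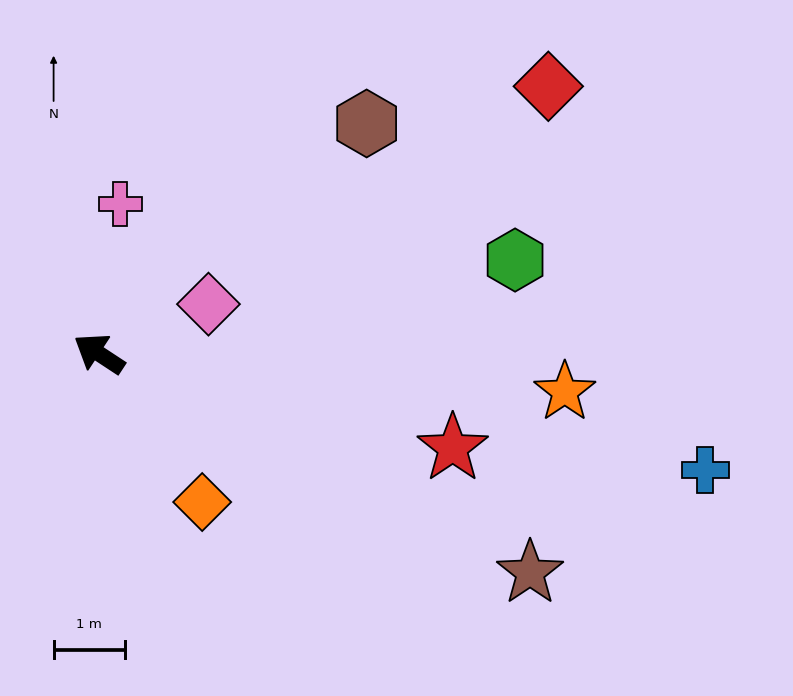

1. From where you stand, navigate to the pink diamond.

turn right 122°, forward 1.7 m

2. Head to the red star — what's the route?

turn right 162°, forward 5.1 m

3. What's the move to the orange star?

turn right 151°, forward 6.5 m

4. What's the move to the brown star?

turn right 174°, forward 6.8 m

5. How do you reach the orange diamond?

turn left 158°, forward 2.5 m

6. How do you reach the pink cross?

turn right 65°, forward 2.1 m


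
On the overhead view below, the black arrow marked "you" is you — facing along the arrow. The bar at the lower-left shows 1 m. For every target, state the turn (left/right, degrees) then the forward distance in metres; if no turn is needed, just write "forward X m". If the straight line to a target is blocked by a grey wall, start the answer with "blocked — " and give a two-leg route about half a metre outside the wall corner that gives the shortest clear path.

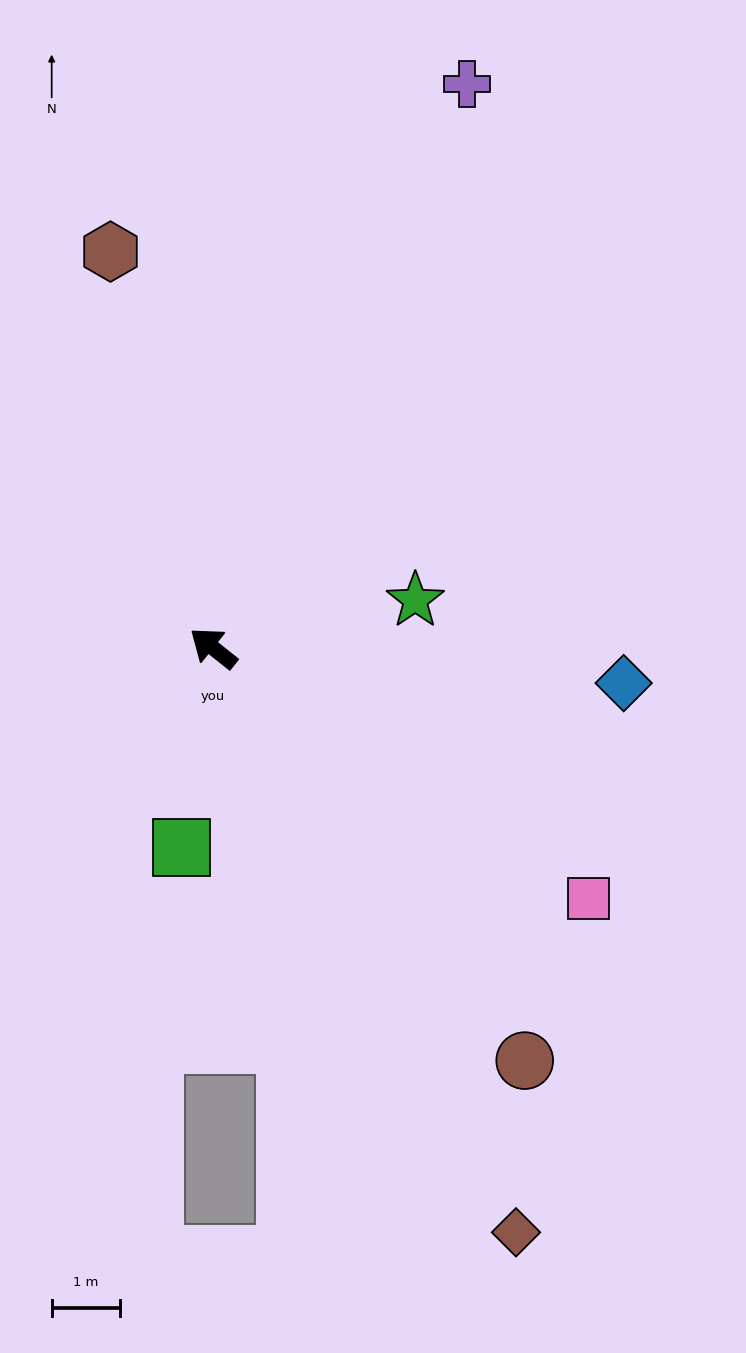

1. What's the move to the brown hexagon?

turn right 37°, forward 6.0 m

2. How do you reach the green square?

turn left 119°, forward 2.9 m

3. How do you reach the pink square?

turn right 175°, forward 6.6 m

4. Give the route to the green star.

turn right 128°, forward 3.0 m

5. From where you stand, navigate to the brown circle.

turn left 166°, forward 7.5 m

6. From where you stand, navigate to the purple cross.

turn right 76°, forward 9.0 m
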